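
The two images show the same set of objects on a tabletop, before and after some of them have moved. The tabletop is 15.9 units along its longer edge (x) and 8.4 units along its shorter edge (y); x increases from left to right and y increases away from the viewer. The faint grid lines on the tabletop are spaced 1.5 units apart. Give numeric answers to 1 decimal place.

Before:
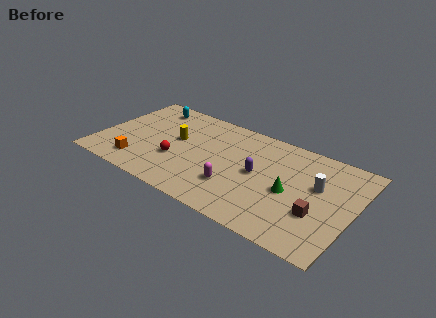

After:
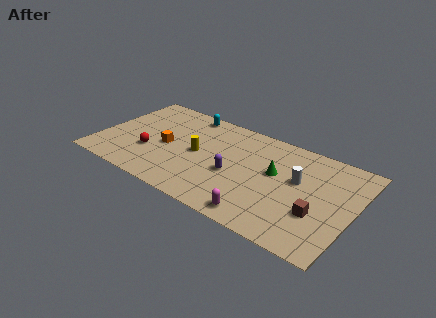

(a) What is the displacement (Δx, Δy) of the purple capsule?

(-1.4, -0.8)

The purple capsule started near (10.0, 4.3) and ended near (8.6, 3.5).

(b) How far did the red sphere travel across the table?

1.7

The red sphere was near (5.0, 3.0) before and (3.3, 2.9) after, so it travelled √(1.7² + 0.1²) ≈ 1.7 units.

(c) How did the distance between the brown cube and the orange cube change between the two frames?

-1.4

Before: roughly 11.2 units apart; after: 9.8. That's 1.4 units closer together.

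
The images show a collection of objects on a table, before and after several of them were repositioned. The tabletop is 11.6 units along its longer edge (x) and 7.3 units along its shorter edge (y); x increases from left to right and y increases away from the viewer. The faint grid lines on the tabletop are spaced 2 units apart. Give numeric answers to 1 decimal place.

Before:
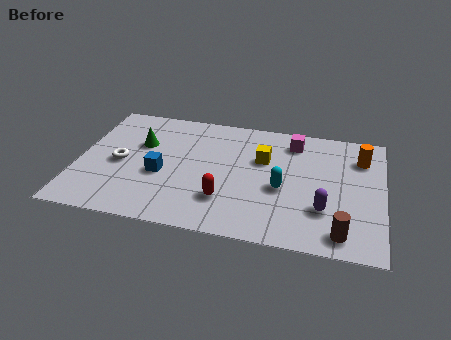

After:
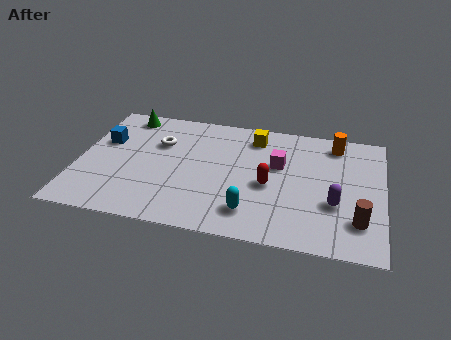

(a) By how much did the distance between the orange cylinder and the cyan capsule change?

+1.8

They were about 3.8 units apart before and 5.6 after — 1.8 units further apart.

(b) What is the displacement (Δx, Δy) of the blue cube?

(-2.3, 1.6)

From the two frames, the blue cube sits at roughly (3.2, 3.0) before and (0.9, 4.6) after.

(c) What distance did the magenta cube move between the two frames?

1.6

From (8.1, 6.0) to (7.6, 4.5), the magenta cube covered √(0.5² + 1.5²) ≈ 1.6 units.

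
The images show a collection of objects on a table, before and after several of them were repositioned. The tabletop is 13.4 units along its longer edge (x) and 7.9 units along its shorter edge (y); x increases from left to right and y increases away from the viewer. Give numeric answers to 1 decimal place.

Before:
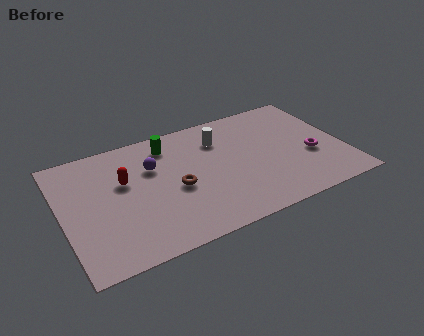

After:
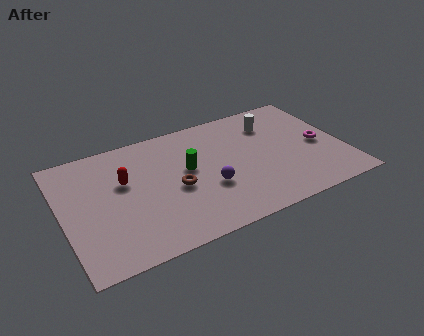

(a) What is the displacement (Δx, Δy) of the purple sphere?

(2.4, -2.4)

The purple sphere was at about (4.4, 5.3) and moved to about (6.8, 2.9).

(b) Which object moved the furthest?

the purple sphere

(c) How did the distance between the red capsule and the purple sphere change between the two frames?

+2.8

Before: roughly 1.5 units apart; after: 4.3. That's 2.8 units further apart.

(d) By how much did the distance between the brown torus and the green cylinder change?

-1.8

Before: roughly 3.0 units apart; after: 1.2. That's 1.8 units closer together.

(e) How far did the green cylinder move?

2.1

The green cylinder moved from about (5.3, 6.5) to (6.0, 4.5), a distance of √(0.7² + 2.0²) ≈ 2.1.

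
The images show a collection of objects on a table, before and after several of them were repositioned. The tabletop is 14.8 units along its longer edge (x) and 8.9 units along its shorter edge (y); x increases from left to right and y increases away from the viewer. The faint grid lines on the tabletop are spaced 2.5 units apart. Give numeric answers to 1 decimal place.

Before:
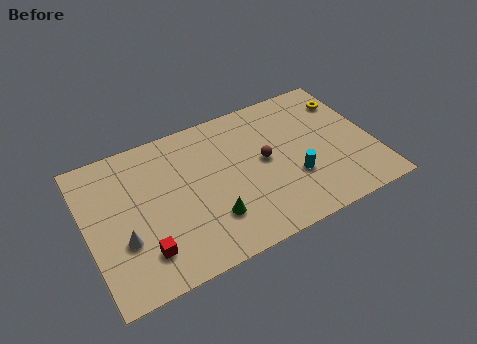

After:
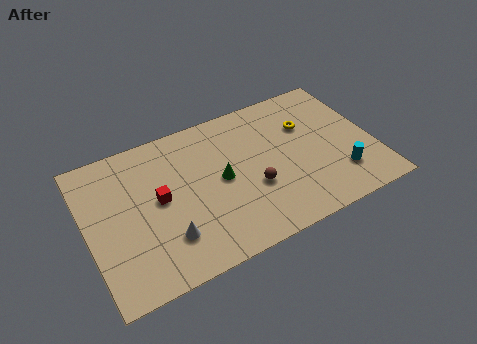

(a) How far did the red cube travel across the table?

2.9

The red cube moved from about (2.6, 2.0) to (3.7, 4.7), a distance of √(1.1² + 2.7²) ≈ 2.9.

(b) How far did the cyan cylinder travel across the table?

2.4

The cyan cylinder moved from about (10.5, 3.0) to (12.8, 2.2), a distance of √(2.3² + 0.8²) ≈ 2.4.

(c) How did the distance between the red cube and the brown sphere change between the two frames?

-2.2

The distance was about 7.1 in the first image and 4.9 in the second, so they moved 2.2 units closer together.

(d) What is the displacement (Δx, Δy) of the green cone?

(0.8, 2.1)

The green cone was at about (6.1, 2.4) and moved to about (6.9, 4.5).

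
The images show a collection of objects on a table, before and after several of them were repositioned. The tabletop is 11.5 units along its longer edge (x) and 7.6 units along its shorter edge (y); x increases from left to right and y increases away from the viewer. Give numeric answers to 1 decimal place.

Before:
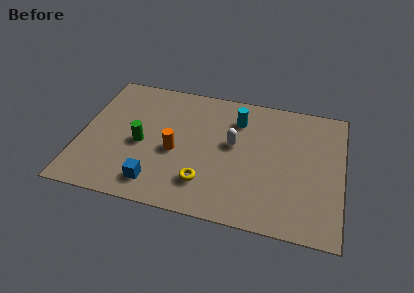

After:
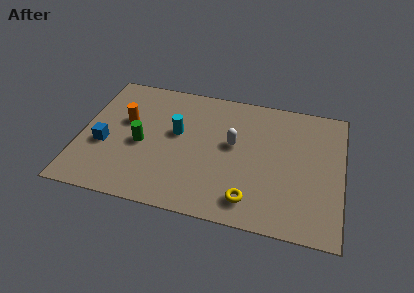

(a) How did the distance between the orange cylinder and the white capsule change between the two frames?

+2.1

The distance was about 2.7 in the first image and 4.8 in the second, so they moved 2.1 units further apart.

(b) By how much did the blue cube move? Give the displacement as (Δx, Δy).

(-2.4, 1.7)

From the two frames, the blue cube sits at roughly (3.5, 1.3) before and (1.1, 3.0) after.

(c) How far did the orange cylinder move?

2.6

The orange cylinder was near (4.2, 3.3) before and (1.9, 4.6) after, so it travelled √(2.3² + 1.3²) ≈ 2.6 units.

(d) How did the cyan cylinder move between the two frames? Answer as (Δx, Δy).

(-2.6, -1.4)

The cyan cylinder was at about (6.8, 5.8) and moved to about (4.2, 4.4).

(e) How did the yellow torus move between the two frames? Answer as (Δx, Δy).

(2.0, -0.5)

From the two frames, the yellow torus sits at roughly (5.6, 1.8) before and (7.6, 1.3) after.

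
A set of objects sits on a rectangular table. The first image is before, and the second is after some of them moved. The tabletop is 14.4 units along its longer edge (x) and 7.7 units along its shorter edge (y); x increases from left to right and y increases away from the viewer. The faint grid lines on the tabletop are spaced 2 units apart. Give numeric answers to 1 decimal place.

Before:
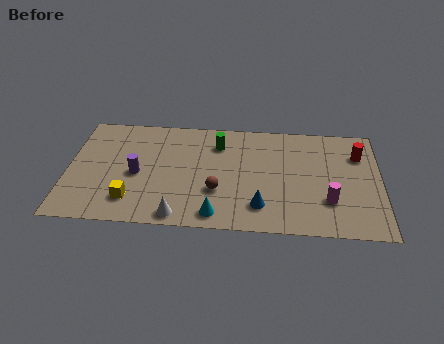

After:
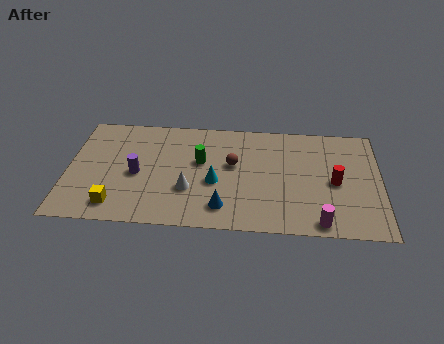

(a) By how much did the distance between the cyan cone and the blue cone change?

-0.4

Before: roughly 2.1 units apart; after: 1.7. That's 0.4 units closer together.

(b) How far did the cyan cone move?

2.2

The cyan cone was near (6.9, 1.0) before and (6.8, 3.2) after, so it travelled √(0.1² + 2.2²) ≈ 2.2 units.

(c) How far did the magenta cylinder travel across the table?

1.6

The magenta cylinder moved from about (12.0, 2.3) to (11.6, 0.8), a distance of √(0.4² + 1.5²) ≈ 1.6.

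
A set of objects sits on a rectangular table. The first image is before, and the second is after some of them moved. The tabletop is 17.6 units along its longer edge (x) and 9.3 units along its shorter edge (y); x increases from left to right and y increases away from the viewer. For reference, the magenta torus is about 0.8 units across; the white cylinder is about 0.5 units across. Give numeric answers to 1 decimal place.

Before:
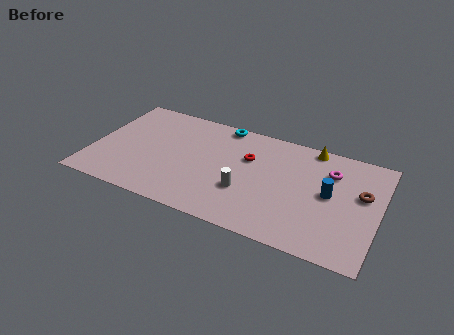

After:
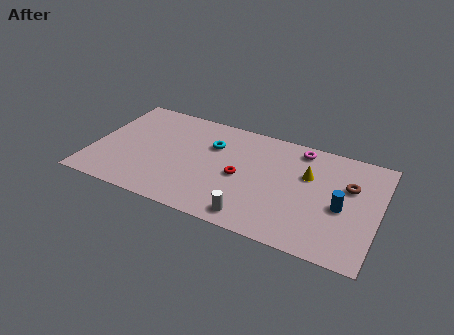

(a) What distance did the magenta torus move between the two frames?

2.4

From (14.5, 6.8) to (12.5, 8.1), the magenta torus covered √(2.0² + 1.3²) ≈ 2.4 units.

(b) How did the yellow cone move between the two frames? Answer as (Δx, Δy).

(0.0, -2.5)

The yellow cone was at about (13.2, 8.5) and moved to about (13.2, 6.0).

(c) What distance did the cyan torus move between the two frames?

2.1

From (7.6, 8.5) to (7.2, 6.4), the cyan torus covered √(0.4² + 2.1²) ≈ 2.1 units.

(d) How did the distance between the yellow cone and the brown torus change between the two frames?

-1.9

The distance was about 4.4 in the first image and 2.5 in the second, so they moved 1.9 units closer together.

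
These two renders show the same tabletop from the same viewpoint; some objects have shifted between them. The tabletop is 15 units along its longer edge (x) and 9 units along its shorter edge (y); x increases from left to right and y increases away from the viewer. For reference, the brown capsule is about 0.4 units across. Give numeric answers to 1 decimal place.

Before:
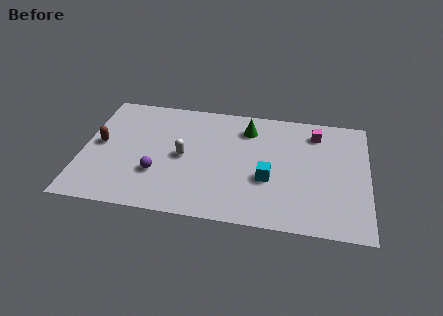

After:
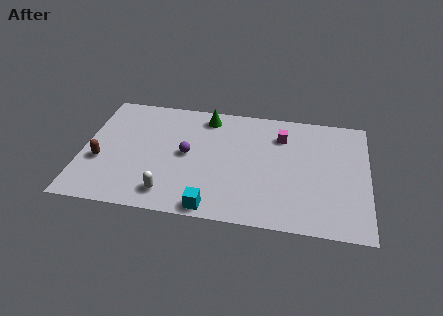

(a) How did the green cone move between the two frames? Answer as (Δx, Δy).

(-2.2, 0.6)

From the two frames, the green cone sits at roughly (8.6, 7.1) before and (6.4, 7.7) after.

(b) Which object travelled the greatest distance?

the cyan cube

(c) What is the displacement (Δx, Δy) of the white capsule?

(-0.6, -2.9)

The white capsule was at about (5.3, 4.4) and moved to about (4.7, 1.5).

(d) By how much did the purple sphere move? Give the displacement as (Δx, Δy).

(1.5, 1.7)

The purple sphere was at about (4.0, 2.9) and moved to about (5.5, 4.6).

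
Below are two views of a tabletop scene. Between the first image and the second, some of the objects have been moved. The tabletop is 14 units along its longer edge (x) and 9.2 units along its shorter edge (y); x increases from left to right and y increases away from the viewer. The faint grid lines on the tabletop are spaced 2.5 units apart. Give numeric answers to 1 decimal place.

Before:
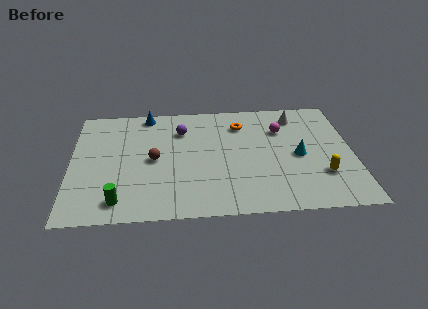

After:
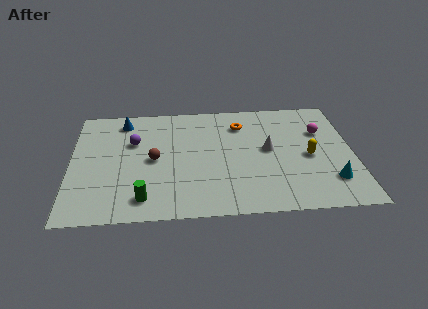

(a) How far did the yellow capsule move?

1.6

From (12.4, 2.7) to (11.8, 4.2), the yellow capsule covered √(0.6² + 1.5²) ≈ 1.6 units.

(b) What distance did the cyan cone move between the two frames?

2.6

The cyan cone was near (11.3, 4.3) before and (12.8, 2.2) after, so it travelled √(1.5² + 2.1²) ≈ 2.6 units.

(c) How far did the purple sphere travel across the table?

2.5

From (5.5, 6.8) to (3.1, 6.0), the purple sphere covered √(2.4² + 0.8²) ≈ 2.5 units.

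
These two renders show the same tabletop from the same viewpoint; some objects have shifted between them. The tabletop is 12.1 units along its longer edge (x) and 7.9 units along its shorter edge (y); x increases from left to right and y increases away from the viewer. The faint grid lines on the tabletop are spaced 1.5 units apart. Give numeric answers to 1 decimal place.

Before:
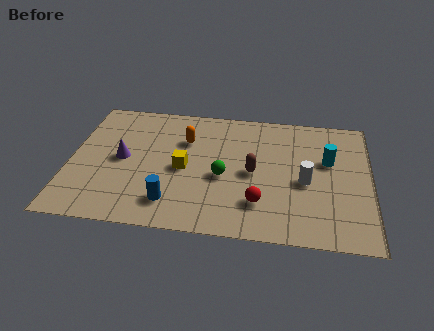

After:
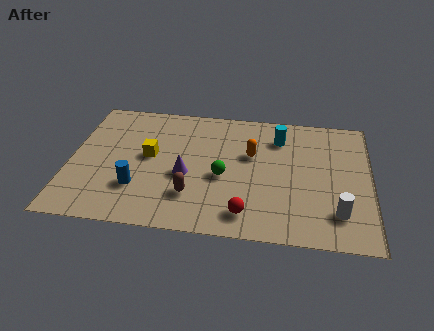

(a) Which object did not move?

the green sphere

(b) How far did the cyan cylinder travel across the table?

2.3

From (10.4, 4.9) to (8.4, 6.1), the cyan cylinder covered √(2.0² + 1.2²) ≈ 2.3 units.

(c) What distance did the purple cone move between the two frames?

2.7

From (2.1, 4.0) to (4.7, 3.3), the purple cone covered √(2.6² + 0.7²) ≈ 2.7 units.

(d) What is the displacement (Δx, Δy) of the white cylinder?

(1.3, -1.7)

From the two frames, the white cylinder sits at roughly (9.5, 3.5) before and (10.8, 1.8) after.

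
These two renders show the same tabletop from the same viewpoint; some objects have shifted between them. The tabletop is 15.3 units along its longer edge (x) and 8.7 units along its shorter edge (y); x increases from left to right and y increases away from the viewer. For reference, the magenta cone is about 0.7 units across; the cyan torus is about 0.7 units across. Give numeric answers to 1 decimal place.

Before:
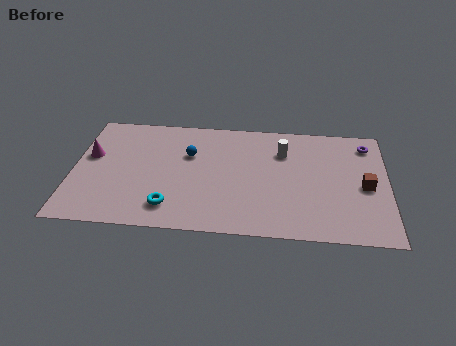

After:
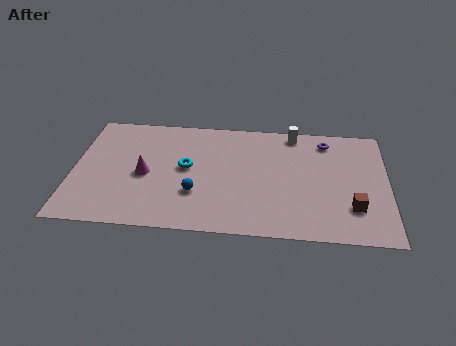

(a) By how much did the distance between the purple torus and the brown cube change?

+1.9

The distance was about 3.2 in the first image and 5.1 in the second, so they moved 1.9 units further apart.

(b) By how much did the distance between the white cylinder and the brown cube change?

+1.5

They were about 4.6 units apart before and 6.1 after — 1.5 units further apart.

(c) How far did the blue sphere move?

2.9

The blue sphere was near (5.6, 5.7) before and (6.0, 2.8) after, so it travelled √(0.4² + 2.9²) ≈ 2.9 units.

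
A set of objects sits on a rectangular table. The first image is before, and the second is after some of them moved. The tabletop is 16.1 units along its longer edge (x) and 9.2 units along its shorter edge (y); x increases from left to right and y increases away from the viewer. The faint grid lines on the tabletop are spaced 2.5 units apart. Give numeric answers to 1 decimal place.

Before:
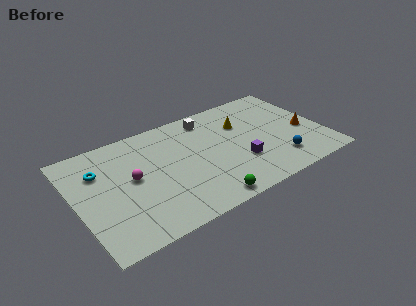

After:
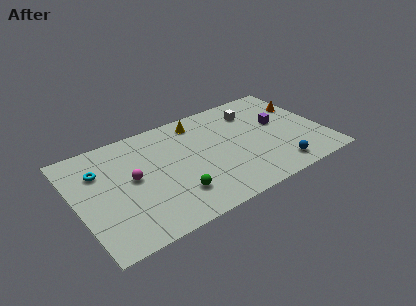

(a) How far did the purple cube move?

3.8

The purple cube moved from about (10.4, 3.0) to (13.4, 5.3), a distance of √(3.0² + 2.3²) ≈ 3.8.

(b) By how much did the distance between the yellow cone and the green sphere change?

-0.4

They were about 6.4 units apart before and 6.0 after — 0.4 units closer together.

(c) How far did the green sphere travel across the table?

2.2

The green sphere moved from about (7.7, 0.9) to (6.0, 2.3), a distance of √(1.7² + 1.4²) ≈ 2.2.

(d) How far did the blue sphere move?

0.6

The blue sphere moved from about (12.8, 2.0) to (12.6, 1.4), a distance of √(0.2² + 0.6²) ≈ 0.6.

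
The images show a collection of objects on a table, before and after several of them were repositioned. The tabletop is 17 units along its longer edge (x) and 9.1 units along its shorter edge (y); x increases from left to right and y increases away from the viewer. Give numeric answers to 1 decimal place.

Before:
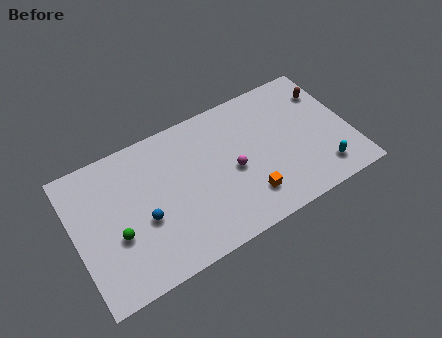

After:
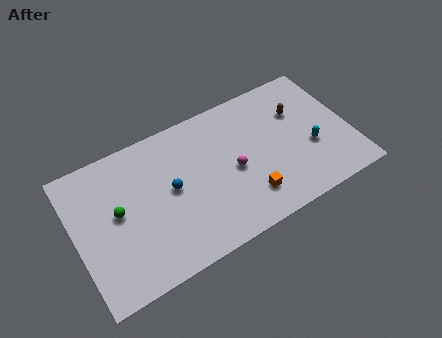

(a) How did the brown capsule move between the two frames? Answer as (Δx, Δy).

(-1.9, -0.6)

The brown capsule started near (16.0, 6.8) and ended near (14.1, 6.2).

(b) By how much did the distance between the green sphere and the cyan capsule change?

-0.6

They were about 12.6 units apart before and 12.0 after — 0.6 units closer together.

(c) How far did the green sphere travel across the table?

1.4

The green sphere moved from about (2.4, 3.5) to (2.6, 4.9), a distance of √(0.2² + 1.4²) ≈ 1.4.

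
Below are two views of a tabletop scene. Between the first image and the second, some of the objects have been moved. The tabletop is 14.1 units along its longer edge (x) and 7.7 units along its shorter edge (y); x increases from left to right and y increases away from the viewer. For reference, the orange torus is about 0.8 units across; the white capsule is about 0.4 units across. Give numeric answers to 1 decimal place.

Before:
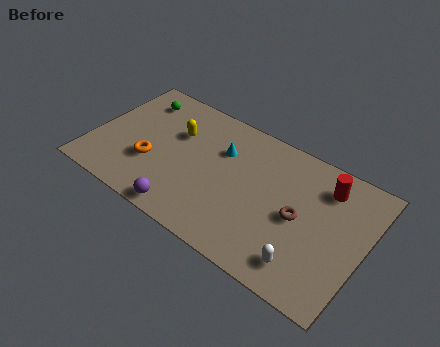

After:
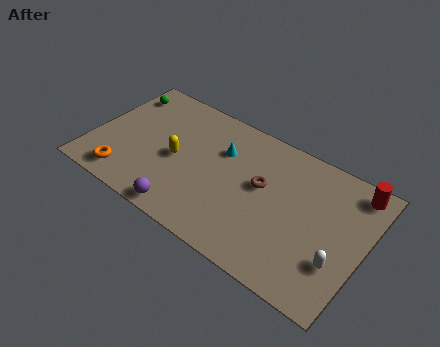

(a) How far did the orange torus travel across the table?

1.9

The orange torus moved from about (3.2, 2.7) to (2.1, 1.2), a distance of √(1.1² + 1.5²) ≈ 1.9.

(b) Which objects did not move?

the purple sphere and the cyan cone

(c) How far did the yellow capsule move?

1.5

The yellow capsule moved from about (4.1, 5.1) to (4.4, 3.6), a distance of √(0.3² + 1.5²) ≈ 1.5.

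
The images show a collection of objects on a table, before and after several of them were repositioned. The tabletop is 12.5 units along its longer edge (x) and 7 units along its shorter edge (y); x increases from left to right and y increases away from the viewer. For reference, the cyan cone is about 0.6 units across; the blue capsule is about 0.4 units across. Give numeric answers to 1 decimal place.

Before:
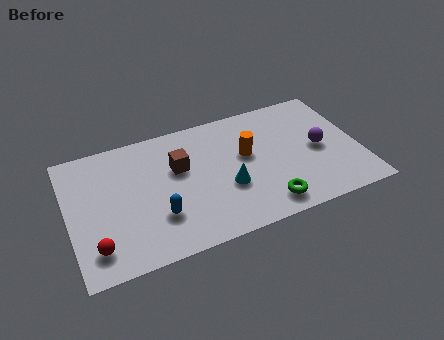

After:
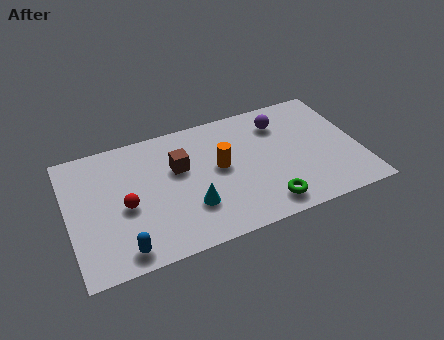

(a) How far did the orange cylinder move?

1.2

The orange cylinder moved from about (7.7, 4.1) to (6.5, 3.8), a distance of √(1.2² + 0.3²) ≈ 1.2.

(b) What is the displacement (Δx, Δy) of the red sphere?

(1.4, 1.7)

From the two frames, the red sphere sits at roughly (1.0, 1.4) before and (2.4, 3.1) after.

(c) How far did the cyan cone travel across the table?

1.7

From (6.7, 2.6) to (5.1, 2.1), the cyan cone covered √(1.6² + 0.5²) ≈ 1.7 units.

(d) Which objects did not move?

the brown cube and the green torus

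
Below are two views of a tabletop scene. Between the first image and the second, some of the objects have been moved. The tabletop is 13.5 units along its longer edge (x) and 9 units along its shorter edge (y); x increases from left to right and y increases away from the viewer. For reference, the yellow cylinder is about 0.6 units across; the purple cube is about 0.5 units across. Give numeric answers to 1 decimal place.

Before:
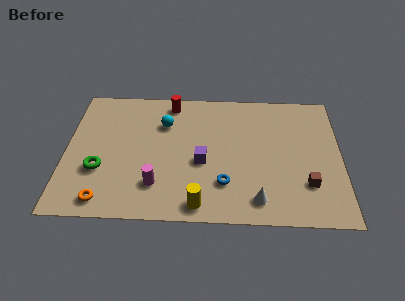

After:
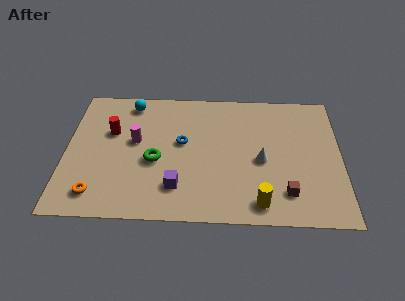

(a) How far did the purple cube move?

2.1

From (6.7, 3.8) to (5.5, 2.1), the purple cube covered √(1.2² + 1.7²) ≈ 2.1 units.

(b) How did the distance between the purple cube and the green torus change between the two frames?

-3.0

Before: roughly 5.0 units apart; after: 2.0. That's 3.0 units closer together.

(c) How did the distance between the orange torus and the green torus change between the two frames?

+1.6

Before: roughly 2.0 units apart; after: 3.6. That's 1.6 units further apart.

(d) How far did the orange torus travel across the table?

0.6

From (2.0, 1.1) to (1.6, 1.5), the orange torus covered √(0.4² + 0.4²) ≈ 0.6 units.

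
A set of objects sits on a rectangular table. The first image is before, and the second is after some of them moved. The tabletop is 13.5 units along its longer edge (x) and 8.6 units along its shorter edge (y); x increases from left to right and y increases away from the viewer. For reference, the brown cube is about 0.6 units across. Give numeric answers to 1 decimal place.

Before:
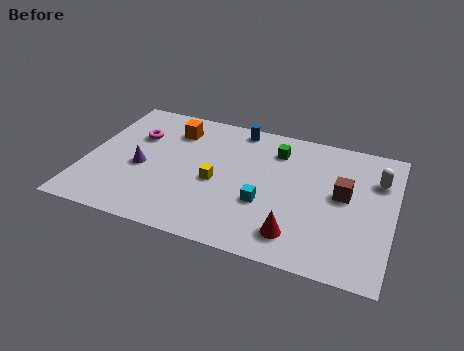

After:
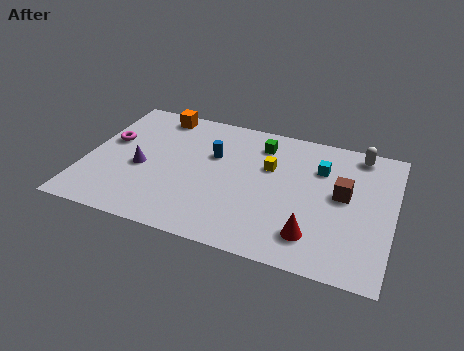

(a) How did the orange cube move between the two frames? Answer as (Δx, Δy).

(-0.8, 0.9)

The orange cube was at about (3.6, 6.7) and moved to about (2.8, 7.6).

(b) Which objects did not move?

the purple cone and the brown cube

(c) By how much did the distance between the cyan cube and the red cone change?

+2.2

Before: roughly 2.1 units apart; after: 4.3. That's 2.2 units further apart.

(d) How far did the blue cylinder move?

2.4

From (6.4, 7.7) to (5.5, 5.5), the blue cylinder covered √(0.9² + 2.2²) ≈ 2.4 units.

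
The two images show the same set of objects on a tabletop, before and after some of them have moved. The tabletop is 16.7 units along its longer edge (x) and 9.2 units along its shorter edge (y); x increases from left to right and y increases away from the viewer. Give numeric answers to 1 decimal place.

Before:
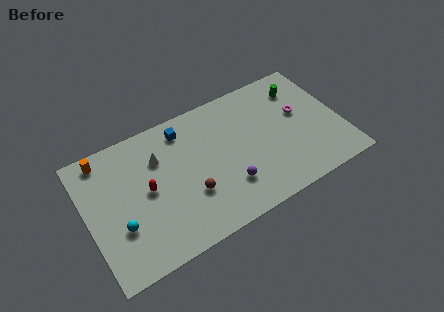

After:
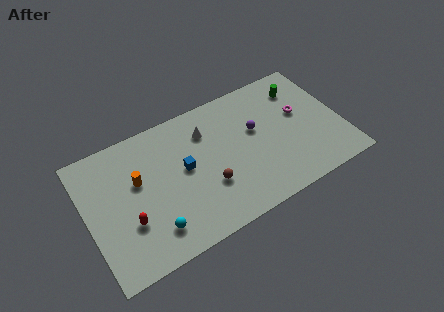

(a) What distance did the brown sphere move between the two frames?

1.2

The brown sphere was near (6.5, 3.1) before and (7.7, 3.1) after, so it travelled √(1.2² + 0.0²) ≈ 1.2 units.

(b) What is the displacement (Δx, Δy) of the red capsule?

(-1.4, -1.6)

The red capsule was at about (3.9, 4.7) and moved to about (2.5, 3.1).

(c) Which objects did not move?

the magenta torus and the green cylinder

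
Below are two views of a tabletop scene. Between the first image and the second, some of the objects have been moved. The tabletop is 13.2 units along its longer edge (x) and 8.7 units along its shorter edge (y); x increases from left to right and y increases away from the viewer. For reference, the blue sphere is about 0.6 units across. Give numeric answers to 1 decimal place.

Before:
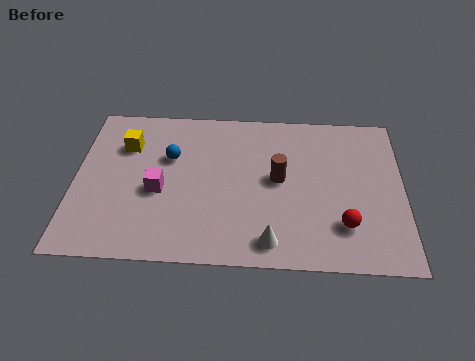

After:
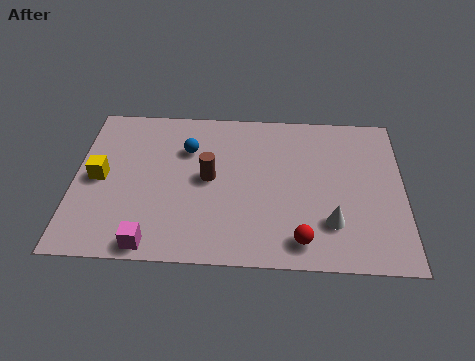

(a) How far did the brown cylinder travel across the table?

2.8

From (8.2, 4.6) to (5.4, 4.5), the brown cylinder covered √(2.8² + 0.1²) ≈ 2.8 units.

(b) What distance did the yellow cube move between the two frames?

2.1

The yellow cube was near (2.0, 6.2) before and (1.0, 4.3) after, so it travelled √(1.0² + 1.9²) ≈ 2.1 units.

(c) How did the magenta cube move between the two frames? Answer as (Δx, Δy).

(-0.2, -2.9)

The magenta cube was at about (3.4, 3.7) and moved to about (3.2, 0.8).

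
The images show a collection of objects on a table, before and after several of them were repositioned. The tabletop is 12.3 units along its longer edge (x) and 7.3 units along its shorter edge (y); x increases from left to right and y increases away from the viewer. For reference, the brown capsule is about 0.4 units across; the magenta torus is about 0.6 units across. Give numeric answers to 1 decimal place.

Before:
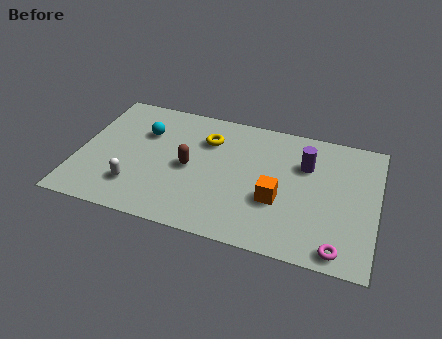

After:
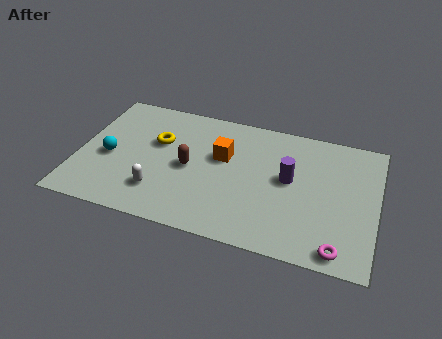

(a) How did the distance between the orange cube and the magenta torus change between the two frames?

+3.0

Before: roughly 3.2 units apart; after: 6.2. That's 3.0 units further apart.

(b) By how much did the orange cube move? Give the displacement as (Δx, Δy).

(-2.4, 1.8)

From the two frames, the orange cube sits at roughly (8.3, 2.7) before and (5.9, 4.5) after.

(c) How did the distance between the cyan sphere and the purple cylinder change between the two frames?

+0.7

Before: roughly 6.7 units apart; after: 7.4. That's 0.7 units further apart.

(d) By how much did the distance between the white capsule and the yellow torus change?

-1.6

They were about 4.4 units apart before and 2.8 after — 1.6 units closer together.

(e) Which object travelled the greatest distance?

the orange cube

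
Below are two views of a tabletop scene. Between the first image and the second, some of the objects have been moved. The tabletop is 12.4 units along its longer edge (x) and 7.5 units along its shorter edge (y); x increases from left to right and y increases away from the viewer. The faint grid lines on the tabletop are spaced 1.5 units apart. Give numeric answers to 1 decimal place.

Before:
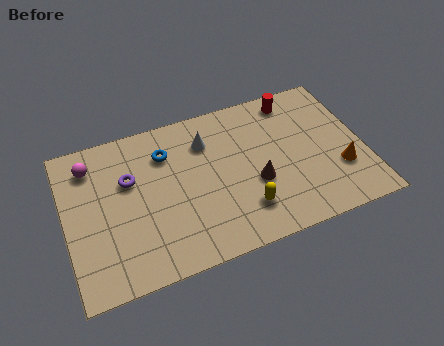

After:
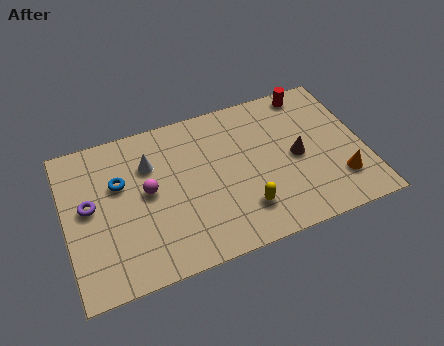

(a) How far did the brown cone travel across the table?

1.9

From (7.8, 2.9) to (9.6, 3.6), the brown cone covered √(1.8² + 0.7²) ≈ 1.9 units.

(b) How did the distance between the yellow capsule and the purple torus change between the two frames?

+1.2

They were about 5.4 units apart before and 6.6 after — 1.2 units further apart.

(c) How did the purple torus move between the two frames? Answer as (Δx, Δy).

(-1.7, -0.7)

The purple torus started near (2.7, 4.8) and ended near (1.0, 4.1).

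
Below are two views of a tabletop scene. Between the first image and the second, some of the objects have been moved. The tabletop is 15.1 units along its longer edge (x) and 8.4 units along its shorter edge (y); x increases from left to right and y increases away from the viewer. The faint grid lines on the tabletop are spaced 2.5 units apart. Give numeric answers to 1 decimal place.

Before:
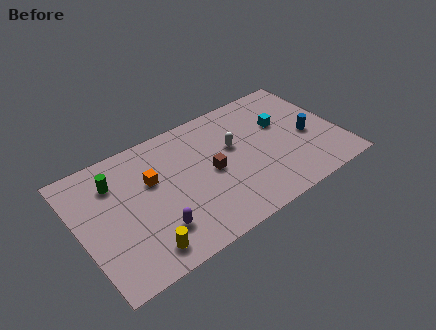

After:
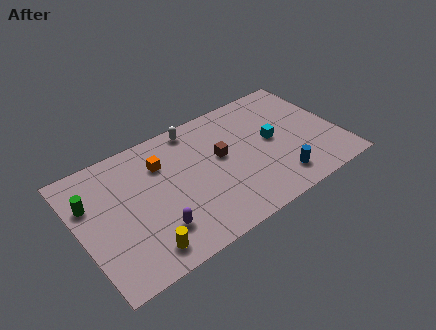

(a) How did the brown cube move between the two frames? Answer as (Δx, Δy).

(0.7, 0.7)

From the two frames, the brown cube sits at roughly (7.6, 4.1) before and (8.3, 4.8) after.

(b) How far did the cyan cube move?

1.1

From (12.0, 5.3) to (11.3, 4.4), the cyan cube covered √(0.7² + 0.9²) ≈ 1.1 units.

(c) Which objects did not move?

the yellow cylinder and the purple capsule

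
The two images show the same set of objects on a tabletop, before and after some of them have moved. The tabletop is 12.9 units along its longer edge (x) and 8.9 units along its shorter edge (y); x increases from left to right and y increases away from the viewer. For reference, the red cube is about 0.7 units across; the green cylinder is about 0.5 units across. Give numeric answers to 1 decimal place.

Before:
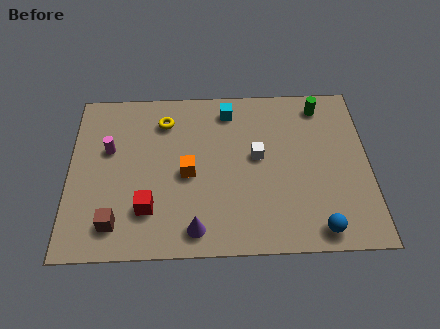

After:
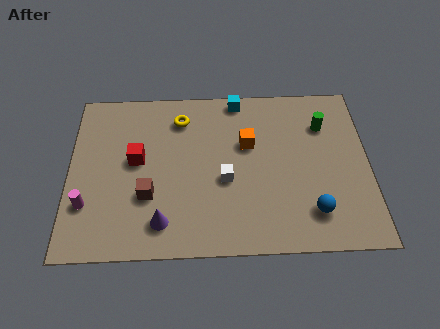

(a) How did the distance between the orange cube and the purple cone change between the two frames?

+2.5

Before: roughly 2.9 units apart; after: 5.4. That's 2.5 units further apart.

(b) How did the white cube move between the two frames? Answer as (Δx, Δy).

(-1.4, -1.2)

The white cube started near (8.1, 4.9) and ended near (6.7, 3.7).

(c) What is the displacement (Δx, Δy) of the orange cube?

(2.6, 1.5)

From the two frames, the orange cube sits at roughly (5.1, 4.1) before and (7.7, 5.6) after.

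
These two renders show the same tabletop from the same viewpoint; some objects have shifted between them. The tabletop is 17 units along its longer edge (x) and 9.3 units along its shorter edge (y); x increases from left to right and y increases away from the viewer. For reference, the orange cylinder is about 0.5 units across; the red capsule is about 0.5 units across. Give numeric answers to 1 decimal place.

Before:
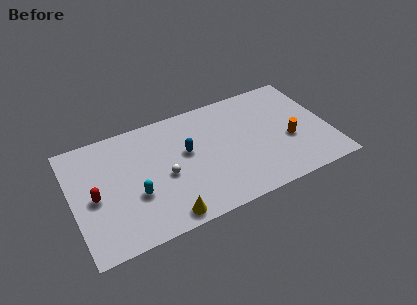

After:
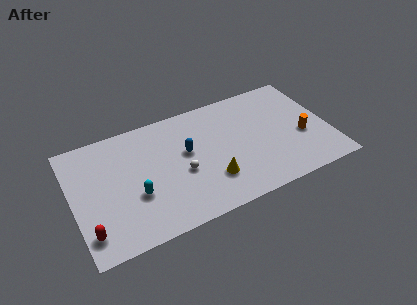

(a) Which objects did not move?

the blue capsule and the cyan capsule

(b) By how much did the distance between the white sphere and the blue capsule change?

-0.5

They were about 2.1 units apart before and 1.6 after — 0.5 units closer together.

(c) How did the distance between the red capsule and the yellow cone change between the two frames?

+2.7

The distance was about 5.4 in the first image and 8.1 in the second, so they moved 2.7 units further apart.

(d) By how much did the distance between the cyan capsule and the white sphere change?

+1.0

The distance was about 2.1 in the first image and 3.1 in the second, so they moved 1.0 units further apart.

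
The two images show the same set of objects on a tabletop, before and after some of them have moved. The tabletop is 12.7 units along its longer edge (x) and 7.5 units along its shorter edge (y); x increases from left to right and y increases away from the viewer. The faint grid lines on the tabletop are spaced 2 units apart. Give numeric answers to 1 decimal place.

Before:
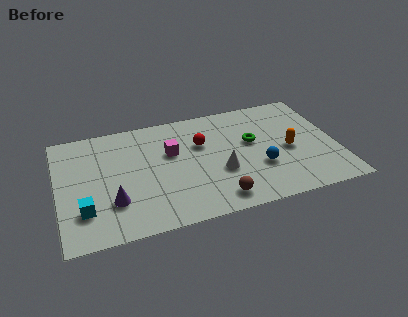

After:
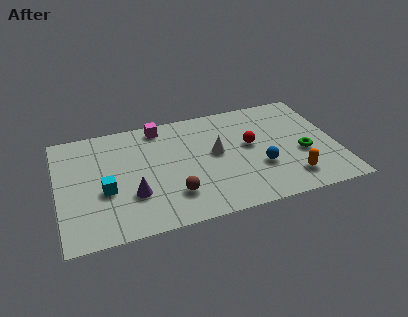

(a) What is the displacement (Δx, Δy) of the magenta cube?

(-0.4, 1.9)

The magenta cube was at about (5.2, 4.7) and moved to about (4.8, 6.6).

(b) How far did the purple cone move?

0.9

From (2.4, 2.2) to (3.3, 2.4), the purple cone covered √(0.9² + 0.2²) ≈ 0.9 units.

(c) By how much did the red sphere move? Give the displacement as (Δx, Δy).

(2.2, -0.7)

The red sphere started near (6.6, 4.9) and ended near (8.8, 4.2).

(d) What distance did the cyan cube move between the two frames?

1.4

The cyan cube was near (1.1, 2.0) before and (2.1, 3.0) after, so it travelled √(1.0² + 1.0²) ≈ 1.4 units.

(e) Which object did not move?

the blue sphere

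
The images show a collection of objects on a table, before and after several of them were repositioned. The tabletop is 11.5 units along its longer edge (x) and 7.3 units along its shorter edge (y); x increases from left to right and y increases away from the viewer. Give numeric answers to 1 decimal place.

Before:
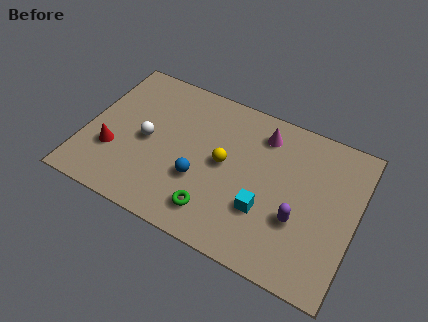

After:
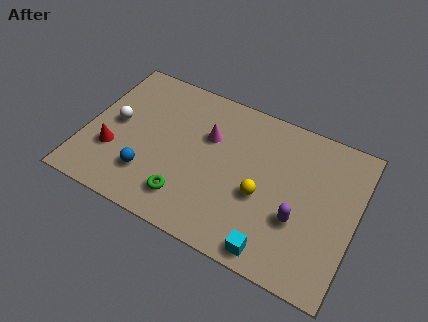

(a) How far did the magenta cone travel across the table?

2.5

The magenta cone moved from about (7.3, 5.9) to (5.1, 4.8), a distance of √(2.2² + 1.1²) ≈ 2.5.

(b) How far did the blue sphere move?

2.2

The blue sphere moved from about (5.0, 2.6) to (2.9, 1.9), a distance of √(2.1² + 0.7²) ≈ 2.2.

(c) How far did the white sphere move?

1.4

From (2.6, 3.5) to (1.2, 3.8), the white sphere covered √(1.4² + 0.3²) ≈ 1.4 units.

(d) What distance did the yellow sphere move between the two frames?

1.9

From (5.9, 3.8) to (7.6, 3.0), the yellow sphere covered √(1.7² + 0.8²) ≈ 1.9 units.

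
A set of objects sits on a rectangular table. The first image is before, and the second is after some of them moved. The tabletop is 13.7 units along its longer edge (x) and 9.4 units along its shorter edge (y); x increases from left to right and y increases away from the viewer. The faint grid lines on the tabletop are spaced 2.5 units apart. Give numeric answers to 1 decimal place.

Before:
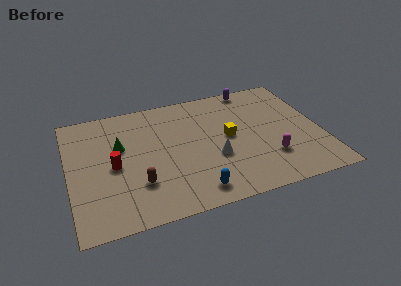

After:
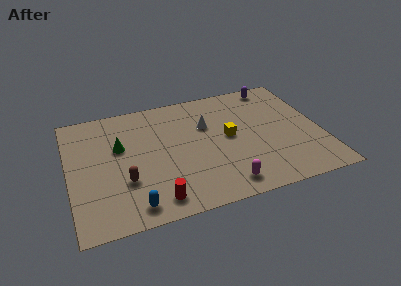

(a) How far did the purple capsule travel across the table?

1.2

The purple capsule was near (10.4, 8.6) before and (11.6, 8.4) after, so it travelled √(1.2² + 0.2²) ≈ 1.2 units.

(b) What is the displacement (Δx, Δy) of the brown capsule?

(-0.7, 0.4)

From the two frames, the brown capsule sits at roughly (3.6, 2.7) before and (2.9, 3.1) after.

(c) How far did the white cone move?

2.7

The white cone moved from about (7.8, 3.5) to (7.6, 6.2), a distance of √(0.2² + 2.7²) ≈ 2.7.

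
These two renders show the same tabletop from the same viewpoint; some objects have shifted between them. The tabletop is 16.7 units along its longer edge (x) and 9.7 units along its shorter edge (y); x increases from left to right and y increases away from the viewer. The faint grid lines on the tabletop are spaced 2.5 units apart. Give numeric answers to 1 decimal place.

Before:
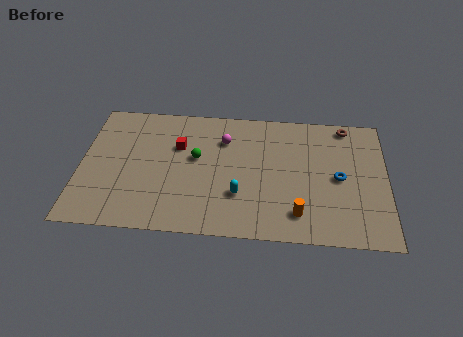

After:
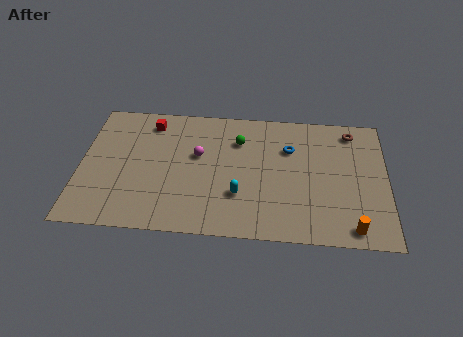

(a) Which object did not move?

the cyan capsule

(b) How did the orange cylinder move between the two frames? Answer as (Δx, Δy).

(2.9, -0.8)

The orange cylinder started near (11.9, 1.9) and ended near (14.8, 1.1).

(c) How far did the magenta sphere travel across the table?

1.9

The magenta sphere was near (7.8, 7.1) before and (6.4, 5.8) after, so it travelled √(1.4² + 1.3²) ≈ 1.9 units.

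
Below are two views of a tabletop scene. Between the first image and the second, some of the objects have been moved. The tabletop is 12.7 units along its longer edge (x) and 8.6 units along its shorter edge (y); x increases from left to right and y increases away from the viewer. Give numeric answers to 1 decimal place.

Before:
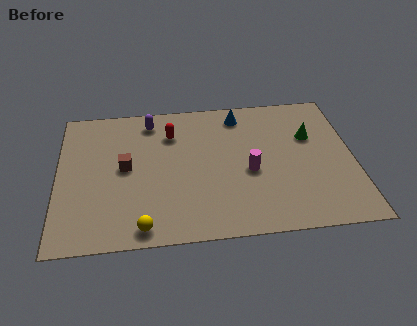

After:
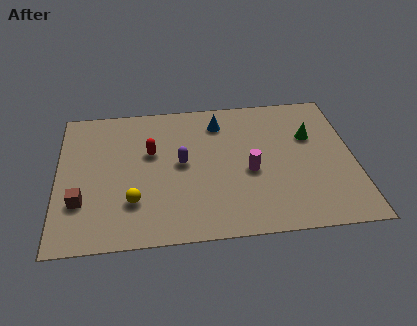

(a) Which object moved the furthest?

the purple capsule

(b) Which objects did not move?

the green cone and the magenta cylinder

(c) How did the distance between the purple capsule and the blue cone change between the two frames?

-1.0

They were about 3.9 units apart before and 2.9 after — 1.0 units closer together.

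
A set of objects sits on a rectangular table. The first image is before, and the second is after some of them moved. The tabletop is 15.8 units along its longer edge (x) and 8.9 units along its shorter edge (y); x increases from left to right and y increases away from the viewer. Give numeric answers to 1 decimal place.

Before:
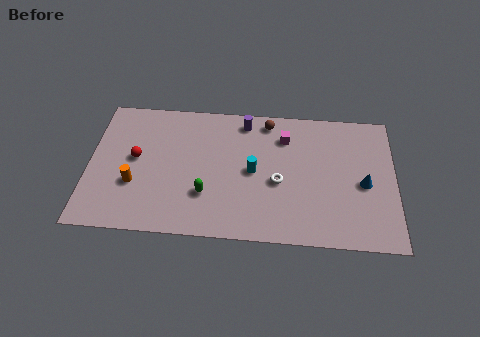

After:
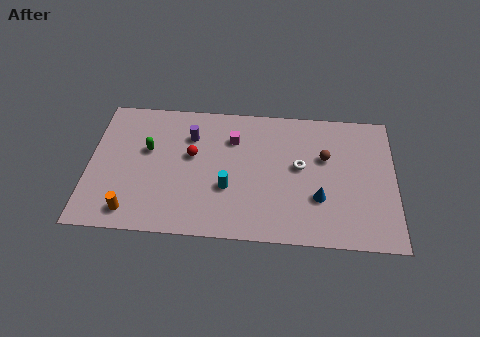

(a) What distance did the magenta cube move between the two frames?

2.7

The magenta cube was near (10.1, 6.8) before and (7.4, 6.5) after, so it travelled √(2.7² + 0.3²) ≈ 2.7 units.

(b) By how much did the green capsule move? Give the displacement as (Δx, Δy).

(-3.1, 2.7)

The green capsule started near (6.1, 2.7) and ended near (3.0, 5.4).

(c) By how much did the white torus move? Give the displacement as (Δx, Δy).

(1.1, 1.1)

From the two frames, the white torus sits at roughly (9.8, 3.8) before and (10.9, 4.9) after.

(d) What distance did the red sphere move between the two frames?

2.9

From (2.4, 4.8) to (5.3, 5.2), the red sphere covered √(2.9² + 0.4²) ≈ 2.9 units.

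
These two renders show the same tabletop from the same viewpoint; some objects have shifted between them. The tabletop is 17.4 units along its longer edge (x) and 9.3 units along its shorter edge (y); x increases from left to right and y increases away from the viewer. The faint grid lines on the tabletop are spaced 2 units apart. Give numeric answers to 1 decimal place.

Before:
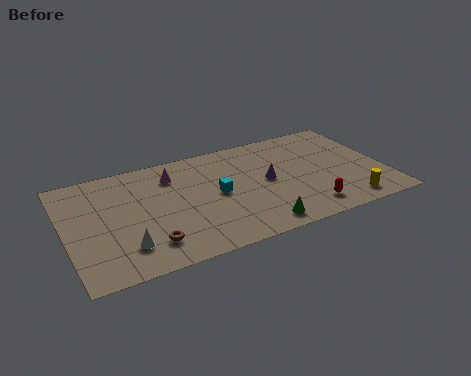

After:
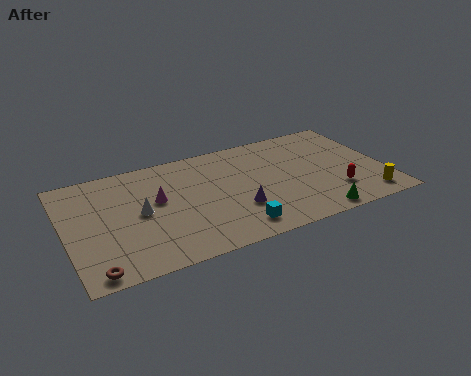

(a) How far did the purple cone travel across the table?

2.6

The purple cone was near (11.0, 4.8) before and (9.1, 3.0) after, so it travelled √(1.9² + 1.8²) ≈ 2.6 units.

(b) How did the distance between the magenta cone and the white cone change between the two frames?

-4.6

Before: roughly 5.8 units apart; after: 1.2. That's 4.6 units closer together.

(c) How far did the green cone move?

3.1

The green cone moved from about (10.0, 1.2) to (13.1, 0.9), a distance of √(3.1² + 0.3²) ≈ 3.1.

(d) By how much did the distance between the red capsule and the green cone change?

-0.7

The distance was about 2.8 in the first image and 2.1 in the second, so they moved 0.7 units closer together.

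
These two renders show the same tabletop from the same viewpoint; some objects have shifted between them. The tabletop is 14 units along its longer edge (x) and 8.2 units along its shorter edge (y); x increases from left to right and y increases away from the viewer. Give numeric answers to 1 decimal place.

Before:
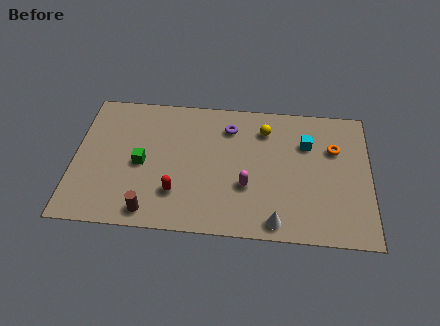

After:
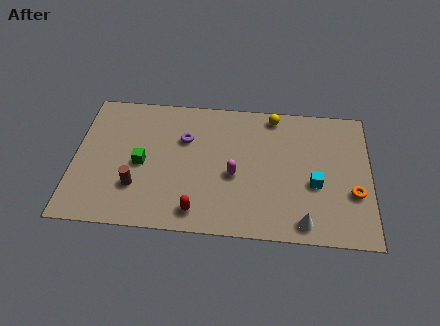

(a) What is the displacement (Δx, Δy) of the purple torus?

(-2.1, -0.9)

From the two frames, the purple torus sits at roughly (7.3, 6.4) before and (5.2, 5.5) after.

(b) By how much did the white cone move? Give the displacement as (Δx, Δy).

(1.3, 0.1)

From the two frames, the white cone sits at roughly (9.6, 0.9) before and (10.9, 1.0) after.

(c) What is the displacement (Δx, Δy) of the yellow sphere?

(0.4, 0.9)

The yellow sphere started near (9.0, 6.4) and ended near (9.4, 7.3).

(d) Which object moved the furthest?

the orange torus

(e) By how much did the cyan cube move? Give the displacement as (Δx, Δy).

(0.4, -2.4)

The cyan cube started near (11.0, 5.7) and ended near (11.4, 3.3).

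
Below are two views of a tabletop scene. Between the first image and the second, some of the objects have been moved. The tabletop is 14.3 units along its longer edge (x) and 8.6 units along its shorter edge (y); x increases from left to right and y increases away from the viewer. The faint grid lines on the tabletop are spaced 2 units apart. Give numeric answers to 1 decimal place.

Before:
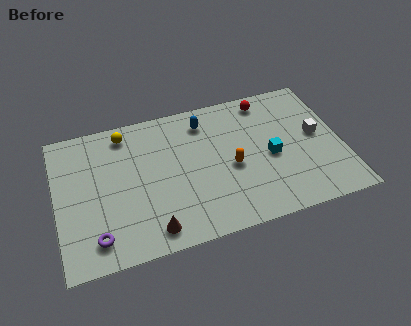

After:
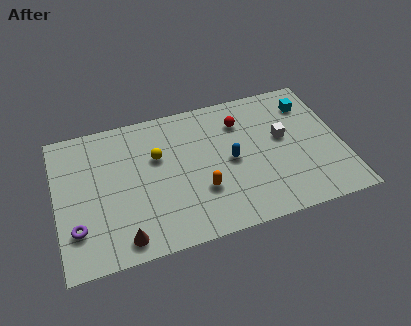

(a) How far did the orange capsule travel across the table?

1.9

The orange capsule was near (8.7, 3.8) before and (7.1, 2.8) after, so it travelled √(1.6² + 1.0²) ≈ 1.9 units.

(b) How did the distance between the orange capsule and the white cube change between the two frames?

+0.3

Before: roughly 4.5 units apart; after: 4.8. That's 0.3 units further apart.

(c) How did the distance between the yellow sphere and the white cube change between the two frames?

-3.6

The distance was about 9.9 in the first image and 6.3 in the second, so they moved 3.6 units closer together.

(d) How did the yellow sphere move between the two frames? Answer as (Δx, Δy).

(1.5, -1.9)

The yellow sphere was at about (3.6, 7.4) and moved to about (5.1, 5.5).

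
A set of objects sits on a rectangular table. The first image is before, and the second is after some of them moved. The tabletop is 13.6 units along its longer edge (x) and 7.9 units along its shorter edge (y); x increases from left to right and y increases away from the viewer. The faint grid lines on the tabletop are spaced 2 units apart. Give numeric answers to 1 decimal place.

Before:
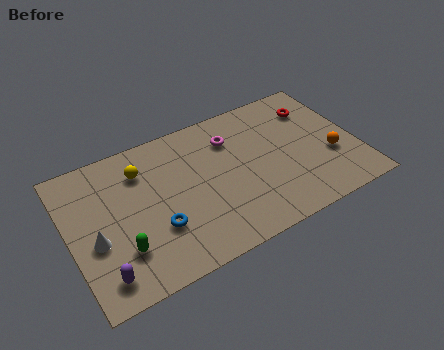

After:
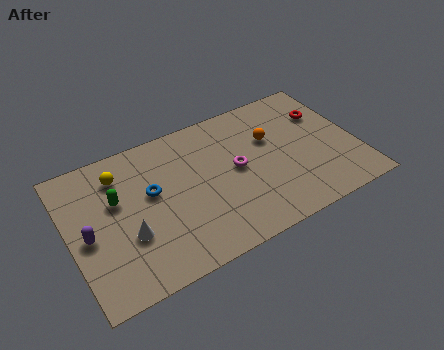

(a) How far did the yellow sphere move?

1.0

The yellow sphere moved from about (3.6, 6.0) to (2.6, 6.2), a distance of √(1.0² + 0.2²) ≈ 1.0.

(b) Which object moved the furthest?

the orange sphere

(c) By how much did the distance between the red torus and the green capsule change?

-0.4

Before: roughly 10.5 units apart; after: 10.1. That's 0.4 units closer together.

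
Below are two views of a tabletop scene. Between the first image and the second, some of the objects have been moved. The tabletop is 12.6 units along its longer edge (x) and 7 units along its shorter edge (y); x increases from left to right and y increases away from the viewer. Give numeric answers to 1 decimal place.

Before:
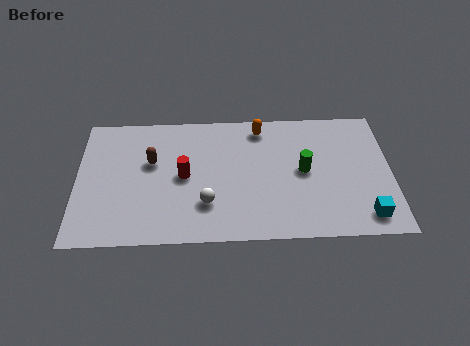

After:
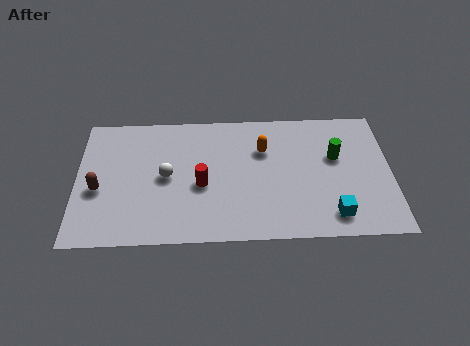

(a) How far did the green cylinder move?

1.5

From (9.1, 3.6) to (10.4, 4.3), the green cylinder covered √(1.3² + 0.7²) ≈ 1.5 units.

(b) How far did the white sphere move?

2.2

The white sphere was near (5.2, 2.0) before and (3.6, 3.5) after, so it travelled √(1.6² + 1.5²) ≈ 2.2 units.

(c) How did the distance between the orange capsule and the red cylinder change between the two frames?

-0.9

The distance was about 4.0 in the first image and 3.1 in the second, so they moved 0.9 units closer together.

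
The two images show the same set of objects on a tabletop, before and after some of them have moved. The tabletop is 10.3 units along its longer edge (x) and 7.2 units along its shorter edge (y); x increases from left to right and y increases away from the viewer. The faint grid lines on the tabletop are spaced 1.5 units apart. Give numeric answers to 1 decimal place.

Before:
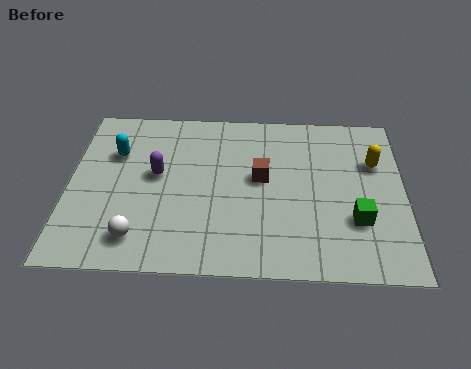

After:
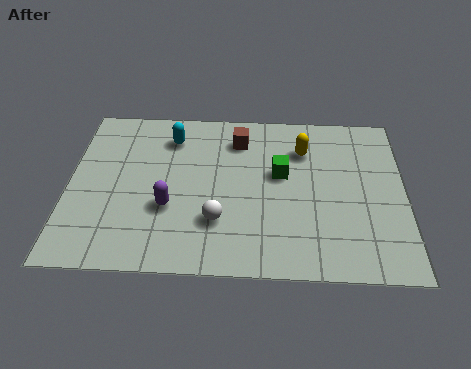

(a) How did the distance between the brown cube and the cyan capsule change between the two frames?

-2.5

They were about 4.6 units apart before and 2.1 after — 2.5 units closer together.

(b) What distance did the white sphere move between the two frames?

2.5

The white sphere was near (2.2, 1.3) before and (4.6, 2.1) after, so it travelled √(2.4² + 0.8²) ≈ 2.5 units.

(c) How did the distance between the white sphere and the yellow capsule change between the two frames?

-3.9

Before: roughly 8.0 units apart; after: 4.1. That's 3.9 units closer together.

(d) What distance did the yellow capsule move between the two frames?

2.3

From (9.4, 4.8) to (7.2, 5.3), the yellow capsule covered √(2.2² + 0.5²) ≈ 2.3 units.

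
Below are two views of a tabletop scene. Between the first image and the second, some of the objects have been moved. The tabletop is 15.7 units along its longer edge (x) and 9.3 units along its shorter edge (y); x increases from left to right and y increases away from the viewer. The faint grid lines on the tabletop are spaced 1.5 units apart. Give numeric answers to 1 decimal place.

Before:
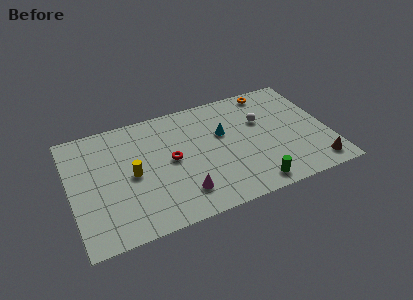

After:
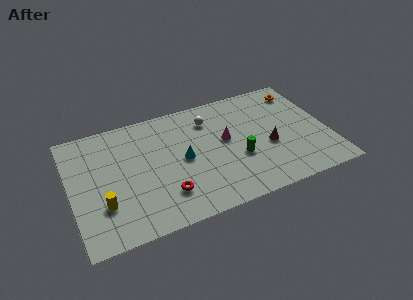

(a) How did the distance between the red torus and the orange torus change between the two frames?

+3.1

They were about 7.4 units apart before and 10.5 after — 3.1 units further apart.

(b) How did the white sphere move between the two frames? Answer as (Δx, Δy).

(-3.1, 1.2)

From the two frames, the white sphere sits at roughly (11.8, 6.0) before and (8.7, 7.2) after.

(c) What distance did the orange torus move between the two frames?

2.0

The orange torus was near (12.6, 8.3) before and (14.5, 7.7) after, so it travelled √(1.9² + 0.6²) ≈ 2.0 units.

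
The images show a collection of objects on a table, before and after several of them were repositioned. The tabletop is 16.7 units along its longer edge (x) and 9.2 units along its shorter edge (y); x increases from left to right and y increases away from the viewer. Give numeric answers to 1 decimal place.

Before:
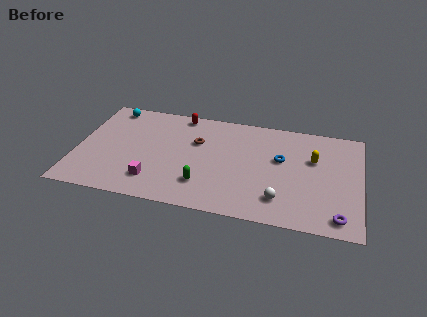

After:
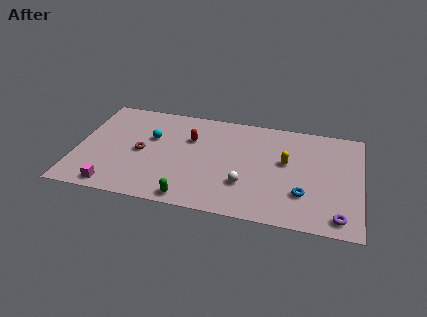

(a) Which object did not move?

the purple torus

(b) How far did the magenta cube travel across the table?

2.5

The magenta cube moved from about (4.7, 2.0) to (2.4, 1.0), a distance of √(2.3² + 1.0²) ≈ 2.5.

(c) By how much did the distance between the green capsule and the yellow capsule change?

-0.3

Before: roughly 7.3 units apart; after: 7.0. That's 0.3 units closer together.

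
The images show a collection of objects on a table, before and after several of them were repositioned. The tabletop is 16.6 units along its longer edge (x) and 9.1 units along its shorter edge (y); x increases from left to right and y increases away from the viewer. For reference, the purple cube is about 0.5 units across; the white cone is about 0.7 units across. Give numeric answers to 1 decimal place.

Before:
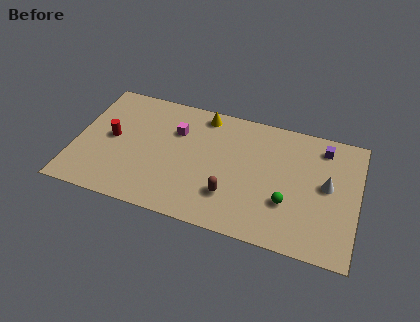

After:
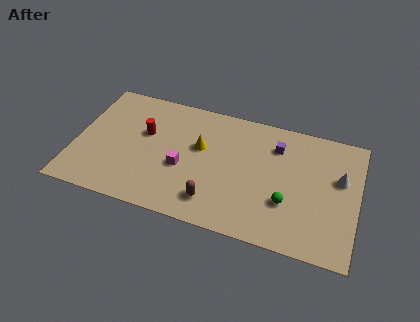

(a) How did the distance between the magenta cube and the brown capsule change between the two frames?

-2.4

The distance was about 5.2 in the first image and 2.8 in the second, so they moved 2.4 units closer together.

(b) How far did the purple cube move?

2.8

From (14.4, 7.6) to (11.7, 6.9), the purple cube covered √(2.7² + 0.7²) ≈ 2.8 units.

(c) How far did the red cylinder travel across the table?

2.1

The red cylinder moved from about (2.1, 4.7) to (4.0, 5.6), a distance of √(1.9² + 0.9²) ≈ 2.1.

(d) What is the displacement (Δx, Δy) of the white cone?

(0.7, 0.7)

The white cone was at about (14.8, 4.9) and moved to about (15.5, 5.6).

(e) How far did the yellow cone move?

2.5

From (7.3, 8.0) to (7.3, 5.5), the yellow cone covered √(0.0² + 2.5²) ≈ 2.5 units.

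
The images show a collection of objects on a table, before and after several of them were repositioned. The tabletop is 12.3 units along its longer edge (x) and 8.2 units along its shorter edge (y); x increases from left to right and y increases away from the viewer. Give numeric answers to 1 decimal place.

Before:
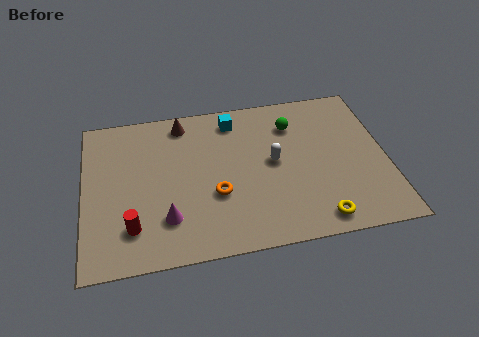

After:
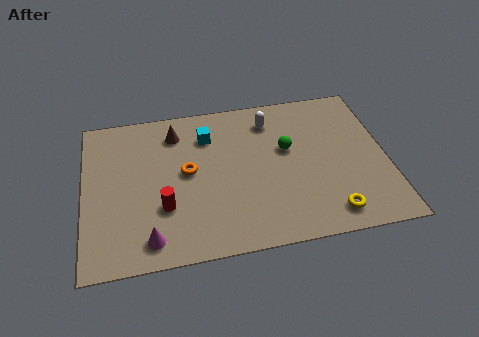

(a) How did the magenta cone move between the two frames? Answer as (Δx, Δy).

(-0.7, -0.9)

From the two frames, the magenta cone sits at roughly (3.3, 2.1) before and (2.6, 1.2) after.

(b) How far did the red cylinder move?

1.5

The red cylinder was near (1.9, 1.9) before and (3.2, 2.7) after, so it travelled √(1.3² + 0.8²) ≈ 1.5 units.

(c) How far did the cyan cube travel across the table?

1.3

From (6.2, 6.9) to (5.1, 6.2), the cyan cube covered √(1.1² + 0.7²) ≈ 1.3 units.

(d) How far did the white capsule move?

2.3

The white capsule was near (7.7, 4.3) before and (7.7, 6.6) after, so it travelled √(0.0² + 2.3²) ≈ 2.3 units.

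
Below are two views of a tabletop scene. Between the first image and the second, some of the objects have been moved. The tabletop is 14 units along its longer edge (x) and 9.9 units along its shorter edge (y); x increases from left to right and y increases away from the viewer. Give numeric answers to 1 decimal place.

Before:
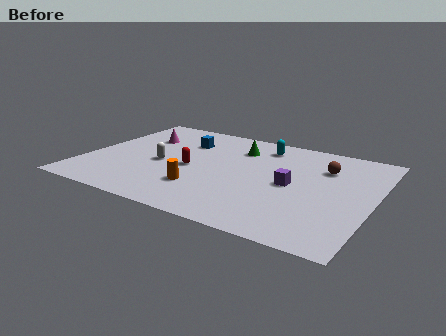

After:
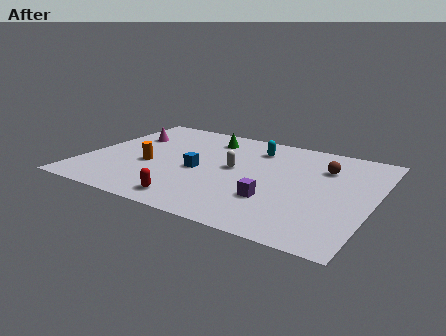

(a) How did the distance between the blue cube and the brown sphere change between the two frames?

-0.6

They were about 7.0 units apart before and 6.4 after — 0.6 units closer together.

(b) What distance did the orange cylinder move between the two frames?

3.1

From (6.0, 2.7) to (3.2, 4.0), the orange cylinder covered √(2.8² + 1.3²) ≈ 3.1 units.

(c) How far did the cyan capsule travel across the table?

0.5

The cyan capsule was near (8.2, 8.2) before and (7.9, 7.8) after, so it travelled √(0.3² + 0.4²) ≈ 0.5 units.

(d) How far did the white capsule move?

3.6

The white capsule was near (3.7, 4.4) before and (7.2, 5.3) after, so it travelled √(3.5² + 0.9²) ≈ 3.6 units.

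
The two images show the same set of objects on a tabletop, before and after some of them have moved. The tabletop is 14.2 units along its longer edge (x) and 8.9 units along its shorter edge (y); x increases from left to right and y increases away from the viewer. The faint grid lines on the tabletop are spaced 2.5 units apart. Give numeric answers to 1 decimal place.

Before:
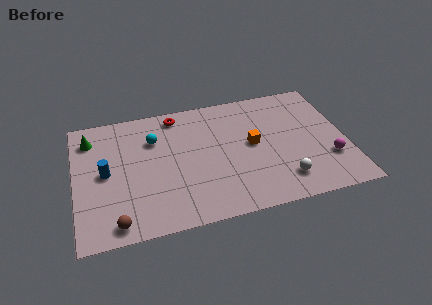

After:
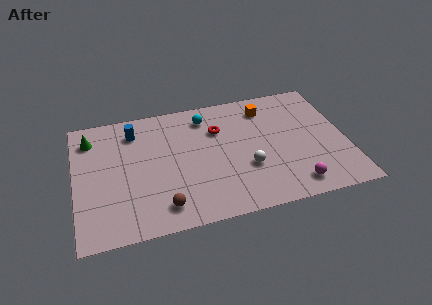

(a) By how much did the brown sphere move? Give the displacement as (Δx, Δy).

(2.4, 0.5)

The brown sphere was at about (2.0, 1.0) and moved to about (4.4, 1.5).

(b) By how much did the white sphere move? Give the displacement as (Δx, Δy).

(-1.8, 1.3)

The white sphere started near (10.7, 1.8) and ended near (8.9, 3.1).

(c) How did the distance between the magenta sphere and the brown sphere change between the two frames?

-4.5

The distance was about 11.3 in the first image and 6.8 in the second, so they moved 4.5 units closer together.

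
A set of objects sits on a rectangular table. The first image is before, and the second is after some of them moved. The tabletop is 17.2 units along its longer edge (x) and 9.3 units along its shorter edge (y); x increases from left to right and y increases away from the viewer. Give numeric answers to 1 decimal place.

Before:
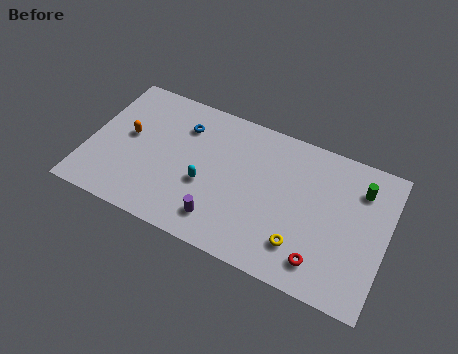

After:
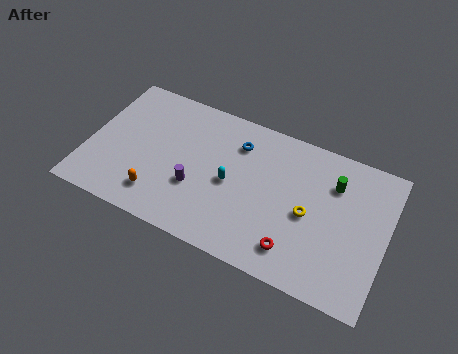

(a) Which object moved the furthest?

the orange capsule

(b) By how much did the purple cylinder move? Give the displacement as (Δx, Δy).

(-1.6, 1.5)

From the two frames, the purple cylinder sits at roughly (8.0, 1.8) before and (6.4, 3.3) after.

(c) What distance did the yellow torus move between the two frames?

2.1

From (12.6, 2.2) to (12.8, 4.3), the yellow torus covered √(0.2² + 2.1²) ≈ 2.1 units.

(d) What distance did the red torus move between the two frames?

1.5

From (13.8, 1.7) to (12.3, 1.8), the red torus covered √(1.5² + 0.1²) ≈ 1.5 units.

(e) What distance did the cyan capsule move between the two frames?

1.6

From (6.9, 3.7) to (8.3, 4.4), the cyan capsule covered √(1.4² + 0.7²) ≈ 1.6 units.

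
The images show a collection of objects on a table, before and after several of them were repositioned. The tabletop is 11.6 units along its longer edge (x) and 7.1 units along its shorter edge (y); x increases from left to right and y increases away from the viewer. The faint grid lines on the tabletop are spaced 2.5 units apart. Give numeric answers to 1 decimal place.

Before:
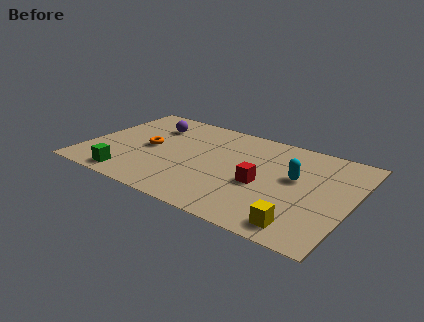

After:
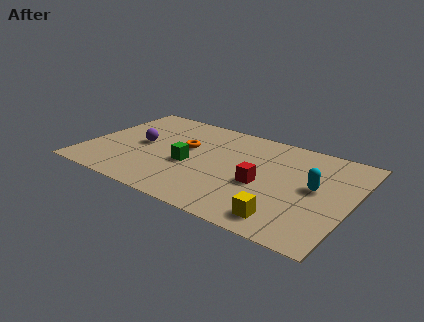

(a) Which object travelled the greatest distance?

the green cube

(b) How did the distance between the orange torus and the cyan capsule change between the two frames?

-0.6

The distance was about 6.4 in the first image and 5.8 in the second, so they moved 0.6 units closer together.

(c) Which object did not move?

the red cube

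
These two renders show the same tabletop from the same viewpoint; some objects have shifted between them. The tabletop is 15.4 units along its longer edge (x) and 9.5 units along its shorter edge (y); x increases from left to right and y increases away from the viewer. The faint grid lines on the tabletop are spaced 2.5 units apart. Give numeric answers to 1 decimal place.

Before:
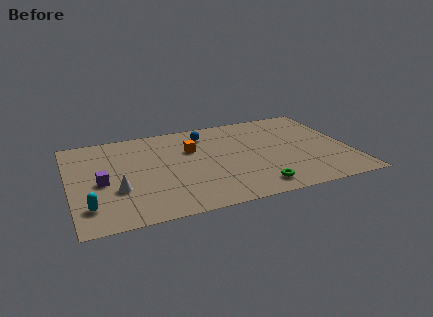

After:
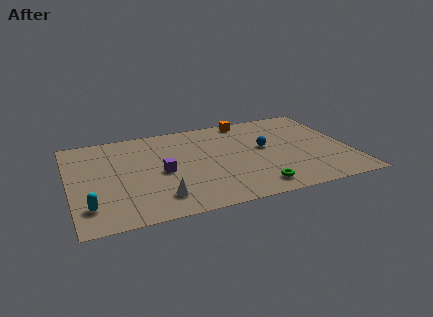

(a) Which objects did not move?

the green torus and the cyan capsule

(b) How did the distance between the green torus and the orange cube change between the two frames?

+1.4

The distance was about 5.8 in the first image and 7.2 in the second, so they moved 1.4 units further apart.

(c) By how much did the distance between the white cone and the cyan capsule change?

+1.8

They were about 2.0 units apart before and 3.8 after — 1.8 units further apart.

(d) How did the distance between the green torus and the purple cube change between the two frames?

-3.0

The distance was about 8.7 in the first image and 5.7 in the second, so they moved 3.0 units closer together.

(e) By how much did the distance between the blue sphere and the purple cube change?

-1.0

They were about 6.9 units apart before and 5.9 after — 1.0 units closer together.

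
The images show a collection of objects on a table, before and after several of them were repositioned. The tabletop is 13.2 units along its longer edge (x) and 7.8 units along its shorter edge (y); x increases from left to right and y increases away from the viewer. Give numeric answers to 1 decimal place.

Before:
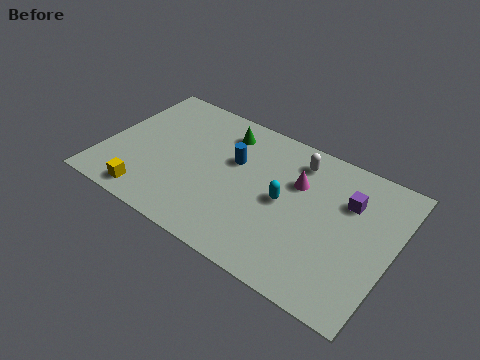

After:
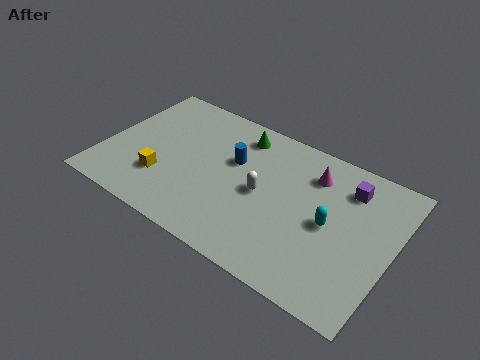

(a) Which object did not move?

the blue cylinder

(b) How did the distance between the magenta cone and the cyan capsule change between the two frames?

+1.1

The distance was about 1.4 in the first image and 2.5 in the second, so they moved 1.1 units further apart.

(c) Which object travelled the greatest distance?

the white capsule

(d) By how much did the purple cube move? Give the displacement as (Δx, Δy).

(-0.1, 0.7)

From the two frames, the purple cube sits at roughly (11.0, 5.4) before and (10.9, 6.1) after.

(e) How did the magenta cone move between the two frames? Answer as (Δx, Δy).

(0.6, 0.8)

The magenta cone was at about (8.7, 5.2) and moved to about (9.3, 6.0).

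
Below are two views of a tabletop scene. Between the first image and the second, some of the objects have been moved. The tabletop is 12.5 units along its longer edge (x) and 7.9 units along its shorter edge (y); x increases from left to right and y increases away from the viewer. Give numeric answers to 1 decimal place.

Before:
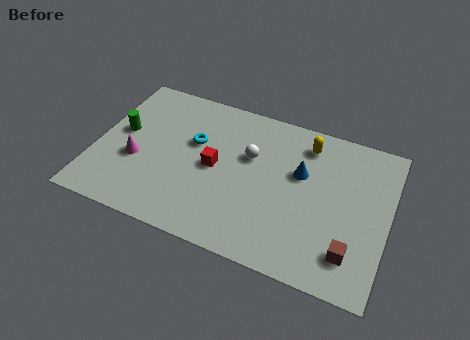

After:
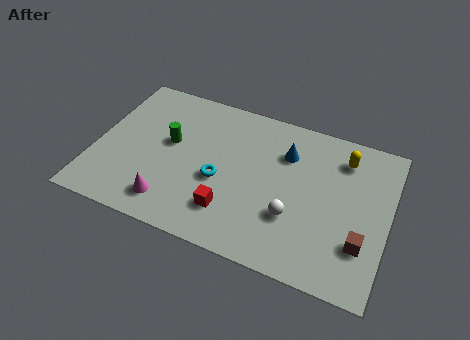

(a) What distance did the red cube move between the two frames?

2.2

From (5.1, 3.9) to (6.0, 1.9), the red cube covered √(0.9² + 2.0²) ≈ 2.2 units.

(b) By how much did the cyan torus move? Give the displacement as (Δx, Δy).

(1.3, -1.6)

The cyan torus started near (4.1, 4.9) and ended near (5.4, 3.3).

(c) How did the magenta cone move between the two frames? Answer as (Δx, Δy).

(1.7, -1.7)

From the two frames, the magenta cone sits at roughly (1.8, 3.1) before and (3.5, 1.4) after.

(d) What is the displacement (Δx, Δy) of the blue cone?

(-0.7, 0.8)

The blue cone started near (8.7, 4.9) and ended near (8.0, 5.7).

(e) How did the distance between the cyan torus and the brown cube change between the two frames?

-1.5

The distance was about 7.7 in the first image and 6.2 in the second, so they moved 1.5 units closer together.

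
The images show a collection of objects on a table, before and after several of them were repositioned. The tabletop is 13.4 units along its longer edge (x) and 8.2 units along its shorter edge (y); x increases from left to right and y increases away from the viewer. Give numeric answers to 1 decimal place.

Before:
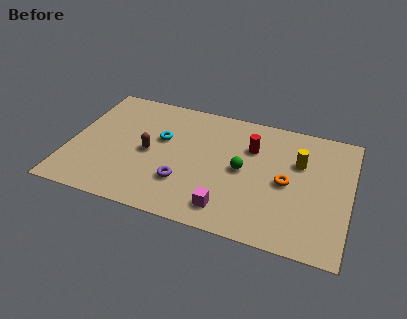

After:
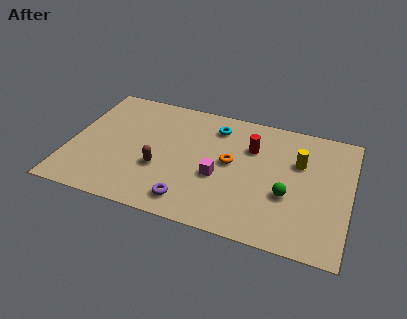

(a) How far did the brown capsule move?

1.1

From (3.8, 3.9) to (4.4, 3.0), the brown capsule covered √(0.6² + 0.9²) ≈ 1.1 units.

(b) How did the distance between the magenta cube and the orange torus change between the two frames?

-2.4

Before: roughly 3.6 units apart; after: 1.2. That's 2.4 units closer together.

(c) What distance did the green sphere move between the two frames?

2.4

The green sphere moved from about (8.3, 4.1) to (10.5, 3.1), a distance of √(2.2² + 1.0²) ≈ 2.4.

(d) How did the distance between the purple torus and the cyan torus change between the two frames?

+2.5

The distance was about 2.9 in the first image and 5.4 in the second, so they moved 2.5 units further apart.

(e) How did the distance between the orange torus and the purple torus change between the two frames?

-1.5

Before: roughly 5.0 units apart; after: 3.5. That's 1.5 units closer together.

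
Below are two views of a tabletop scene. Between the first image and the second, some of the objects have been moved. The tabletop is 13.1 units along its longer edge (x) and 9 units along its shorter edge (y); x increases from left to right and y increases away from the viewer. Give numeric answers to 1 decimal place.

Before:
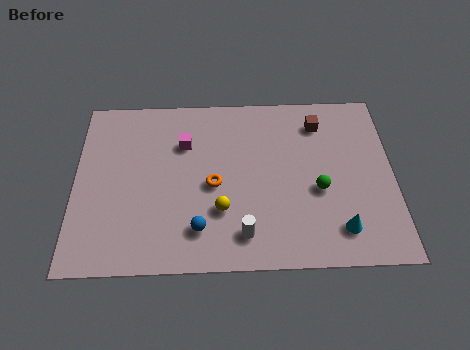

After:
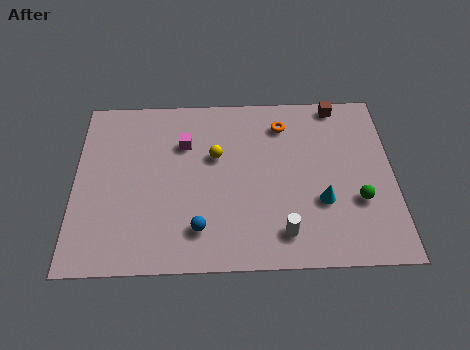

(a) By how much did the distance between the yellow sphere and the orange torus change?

+1.9

They were about 1.3 units apart before and 3.2 after — 1.9 units further apart.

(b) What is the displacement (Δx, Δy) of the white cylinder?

(1.6, 0.0)

The white cylinder was at about (6.9, 1.6) and moved to about (8.5, 1.6).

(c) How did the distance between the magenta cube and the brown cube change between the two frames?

+1.0

They were about 5.7 units apart before and 6.7 after — 1.0 units further apart.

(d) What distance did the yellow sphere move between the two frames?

2.8

From (6.0, 2.8) to (5.8, 5.6), the yellow sphere covered √(0.2² + 2.8²) ≈ 2.8 units.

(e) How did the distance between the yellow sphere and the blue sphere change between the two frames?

+2.5

The distance was about 1.3 in the first image and 3.8 in the second, so they moved 2.5 units further apart.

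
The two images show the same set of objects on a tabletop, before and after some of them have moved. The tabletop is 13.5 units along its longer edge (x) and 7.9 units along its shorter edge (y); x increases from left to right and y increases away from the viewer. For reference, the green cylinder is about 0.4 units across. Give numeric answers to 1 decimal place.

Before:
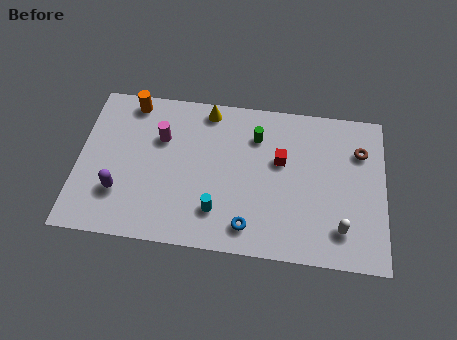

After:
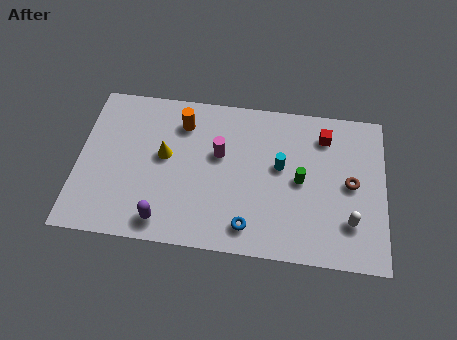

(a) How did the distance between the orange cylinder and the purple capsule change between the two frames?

+0.4

The distance was about 4.7 in the first image and 5.1 in the second, so they moved 0.4 units further apart.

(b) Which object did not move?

the blue torus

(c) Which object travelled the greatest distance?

the cyan cylinder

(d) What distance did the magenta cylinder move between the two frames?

2.6

The magenta cylinder moved from about (3.6, 5.3) to (6.2, 4.8), a distance of √(2.6² + 0.5²) ≈ 2.6.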